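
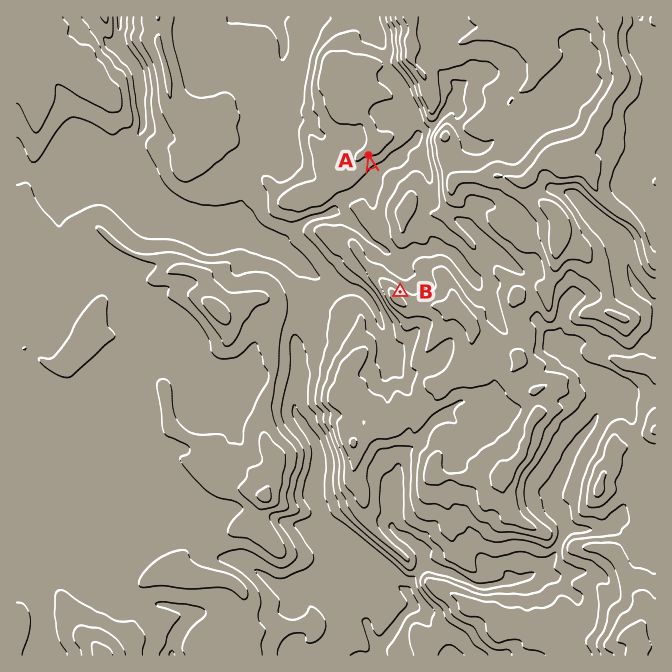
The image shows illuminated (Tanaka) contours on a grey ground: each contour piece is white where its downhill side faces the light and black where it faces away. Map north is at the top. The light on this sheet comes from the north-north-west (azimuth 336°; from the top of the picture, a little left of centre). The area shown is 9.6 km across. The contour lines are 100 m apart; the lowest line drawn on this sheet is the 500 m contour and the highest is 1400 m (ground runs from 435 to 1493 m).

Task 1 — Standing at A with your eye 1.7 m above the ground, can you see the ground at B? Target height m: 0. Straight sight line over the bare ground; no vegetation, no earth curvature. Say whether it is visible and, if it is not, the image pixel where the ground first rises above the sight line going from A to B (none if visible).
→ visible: true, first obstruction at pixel None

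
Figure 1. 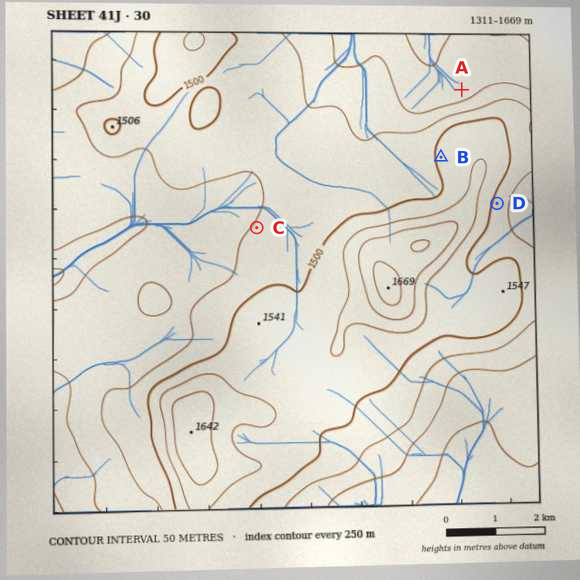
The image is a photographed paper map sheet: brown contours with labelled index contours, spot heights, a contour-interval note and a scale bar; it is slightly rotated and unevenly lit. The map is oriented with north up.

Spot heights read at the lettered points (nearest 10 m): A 1370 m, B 1510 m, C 1450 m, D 1480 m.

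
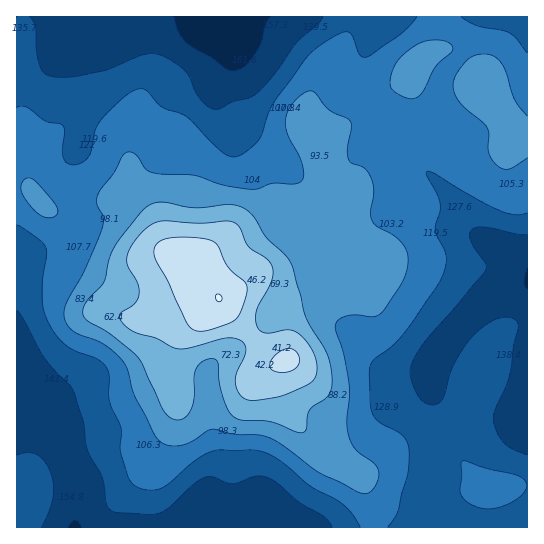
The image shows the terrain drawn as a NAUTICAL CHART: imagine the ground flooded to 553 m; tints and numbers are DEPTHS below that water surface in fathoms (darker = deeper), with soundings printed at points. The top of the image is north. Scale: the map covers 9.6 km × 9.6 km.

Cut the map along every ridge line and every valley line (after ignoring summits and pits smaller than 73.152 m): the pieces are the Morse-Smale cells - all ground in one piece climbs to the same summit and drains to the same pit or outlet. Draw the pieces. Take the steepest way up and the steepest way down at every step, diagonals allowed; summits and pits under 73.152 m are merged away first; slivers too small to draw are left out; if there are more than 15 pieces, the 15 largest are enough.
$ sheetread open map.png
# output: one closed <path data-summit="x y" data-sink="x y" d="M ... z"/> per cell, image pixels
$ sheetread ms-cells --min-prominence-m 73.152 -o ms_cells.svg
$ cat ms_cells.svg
<path data-summit="219 298" data-sink="527 281" d="M450 49l-15 0-12 6-10 10-8 15-30 20-29 24-17 7-21-2 5 9 10 28 16 14 20 10-14 35-11 12-11 3-16 16-12 8-34 8-19 13-23 13 6 11 45 48 7 4 7 1-4 7 0 21 9 23 44 47 24 13 6 6 9 24 2 25 153 0 1-387-9-2-10-18-26-30-3-12-7-10-14-14z"/><path data-summit="219 298" data-sink="197 17" d="M527 16l-510 0-1 170 14 3 16 19 9 4 28 0 26-11 12 0 5 3 22 18 17 26 21 13 11 14 24 22 40-25 34-8 12-8 16-16 11-3 9-8 10-22 6-17-20-10-16-14-10-28-5-9 21 2 17-7 29-24 30-20 8-15 10-10 12-6 15 0 9 6 18 19 6 17 26 30 10 18 8 1z"/><path data-summit="219 298" data-sink="75 527" d="M23 187l-7 0 1 341 356-1-1-24-9-24-6-6-24-13-44-47-9-23 0-21 4-7-10-2-14-13-69-81-31-23-12-21-10-10-17-11-12 0-26 11-28 0-9-4-16-19z"/>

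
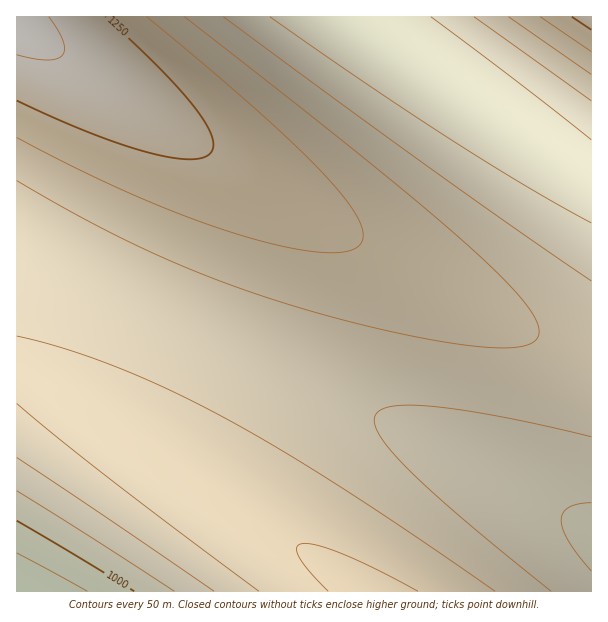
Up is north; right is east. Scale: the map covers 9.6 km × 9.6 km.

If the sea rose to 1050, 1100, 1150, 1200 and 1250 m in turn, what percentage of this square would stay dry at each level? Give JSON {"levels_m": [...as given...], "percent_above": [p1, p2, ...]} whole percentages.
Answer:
{"levels_m": [1050, 1100, 1150, 1200, 1250], "percent_above": [90, 75, 43, 15, 6]}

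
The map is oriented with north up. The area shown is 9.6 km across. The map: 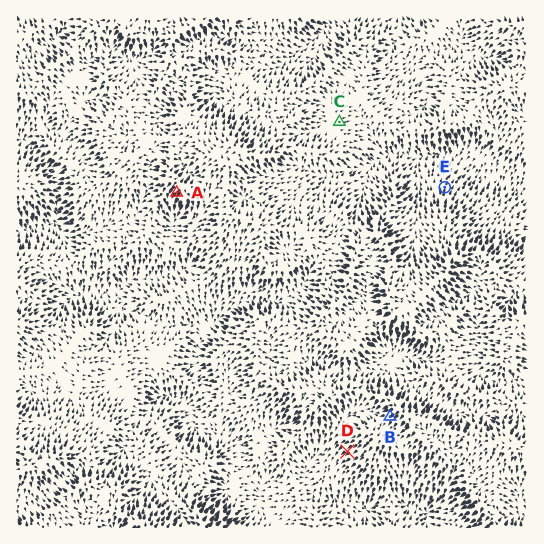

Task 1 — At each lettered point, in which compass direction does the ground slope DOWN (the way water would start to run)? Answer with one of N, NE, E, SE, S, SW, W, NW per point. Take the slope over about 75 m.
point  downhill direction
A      SW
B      SW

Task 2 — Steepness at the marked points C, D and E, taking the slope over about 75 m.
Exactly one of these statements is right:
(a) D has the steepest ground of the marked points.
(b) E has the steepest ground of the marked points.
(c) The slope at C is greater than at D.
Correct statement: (a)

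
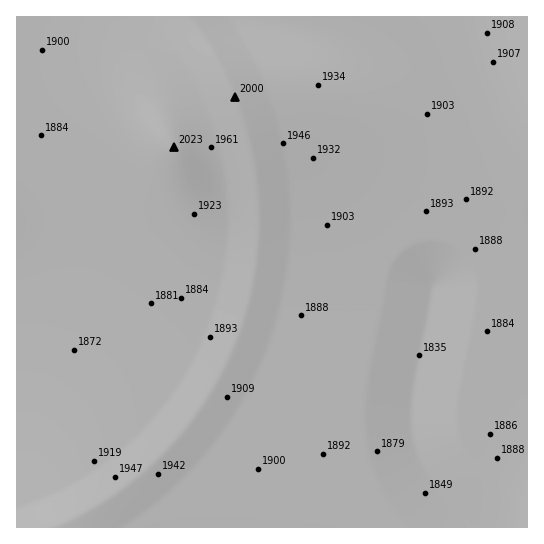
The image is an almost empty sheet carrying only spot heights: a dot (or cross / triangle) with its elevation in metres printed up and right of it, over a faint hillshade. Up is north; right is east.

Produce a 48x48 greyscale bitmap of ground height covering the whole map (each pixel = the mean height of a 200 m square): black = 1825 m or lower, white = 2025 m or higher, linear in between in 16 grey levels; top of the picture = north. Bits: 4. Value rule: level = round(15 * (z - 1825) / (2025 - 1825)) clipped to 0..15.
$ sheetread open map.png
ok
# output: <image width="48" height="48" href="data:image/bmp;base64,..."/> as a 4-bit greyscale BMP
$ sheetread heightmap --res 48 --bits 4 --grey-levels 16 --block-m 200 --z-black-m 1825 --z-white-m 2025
<image width="48" height="48" href="data:image/bmp;base64,Qk32BAAAAAAAAHYAAAAoAAAAMAAAADAAAAABAAQAAAAAAIAEAAATCwAAEwsAABAAAAAAAAAAAAAAABEREQAiIiIAMzMzAERERABVVVUAZmZmAHd3dwCIiIgAmZmZAKqqqgC7u7sAzMzMAN3d3QDu7u4A////AImrzMy6mZiId3d2ZmZlVVVVVVQzIRI0VniavMy7qYiHd3dmZmZlVVVVVUMyESI0VneJqru7qYh3d3ZmZmZVVVVVVEMhESNFVmd4iaqrqph3d2ZmZmVVVVVVVDIhEjRFVmZ3iImaqpiHdmZmZmVVVVVVQzIRIzRVVlZnd3iImZmHZmZmZlVVVVVVQyESI0VVVVZmd3d3iJmIdmZmZVVVVVVUQyESNEVVVVVWZmZ3d4iYdmZlVVVVVVVUMiEiNFVVVUVVZmZmZniIh2ZVVVVVVVVUMhEjRFVVVURVVWZmZmd4h2ZVVVVVVVVUMhEjREVVVURFVVVVVVZniHZVVVVVVVVUMhEjRERVVTRERVVVVVVmeHZVVVVVVVVUMhEjRERFVTNERFVVVVVWd3dlVVVVVVVUMhEjRERFVTM0RERVVVVVZ3dlVVVVVVVUMhEjNEREVTMzREREVVVVVnd2VVVVVVVUMiESNERERTMzRERERFVVVmd2VVVVVVVUMyESNERERSMzNERERERVVWd2ZVVVVVVUQyESNERERCMzM0RERERFVWZ3ZVVVVVVVQyESNERERCIzMzREREREVVZ3ZVVVVVVVQyESM0RERCIzMzRERERERVZ3ZlVVVVVVQyISI0RERCIzMzNERERERVZndlVVVVVVRDIRI0RERSIzMzNEREREVVVndlVVVVVVVDIRI0RVVSIzMzNEREREVVVndlVVVVVVVDIRI0RVVSIzMzRERERFVVVnd2VVVVVVVDIiI0VVVSMzMzRERERVVVVnh2VVVVVVVUMzNEVVVTMzMzREREVVVVVnh2ZVVVVVVURERFVVVTMzM0RERFVVVmZniHZmVVVVVVVEVVVVVTMzNERERVVWZmZ4iHZmZmVVVVVVVVVVVTMzNEREVVVmZ3d4mHZmZmZlVVVVVVVVVTMzRERFVVZneIeImYdmZmZmVVVVVVVVVTM0RERVVWZ4iYiJmYd3ZmZmZlVVVVVVVUREREVVVmeJqpiZqYd3d2ZmZmVVVVVVVURERFVVZniru6maqph3d3dmZmZVVVVVVURERVVWZ4q9y6mqupiId3d2ZmZlVVVVVkREVVVmeJve26qrupiIiHd3ZmZmVVVVVkREVVZnea3u26q7u5mYiId3ZmZmVVVVZkRFVWZnib3uy6q8y6mZiId3dmZmZVVWZkRVVWZ3is3ty6vMy6mZmIh3dmZmZlVmZ0VVVmZ4ms3cu7vNy6qZmIh3dmZmZmZmZ1VVZmd4mrzLurzdy6qZmIh3dmZmZmZmd1VVZmd4mru7q7zcuqqZmId3dmZmZmZmeFVWZneImqqqq83cuqmYiHd3ZmZmZmZmeFVWZneImaqqq83LqZiId3d2ZmZmZmZneFVmZneImZmaq8y6iId3d2ZmZmZmZmZneFVmZneIiZmZq7qYd2ZmZmZmZmZmZmZniFZmZnd4iIiJmph2VVVVVmZmZmZmZmZniVZmZnd3iIiImHZURERFVWZmZmZmZmZniWZmZnd3d3d4h1QzM0RFVmZmZmZmZWZniQ=="/>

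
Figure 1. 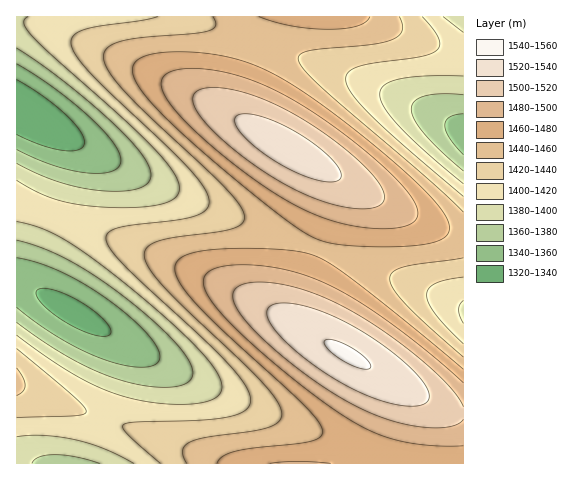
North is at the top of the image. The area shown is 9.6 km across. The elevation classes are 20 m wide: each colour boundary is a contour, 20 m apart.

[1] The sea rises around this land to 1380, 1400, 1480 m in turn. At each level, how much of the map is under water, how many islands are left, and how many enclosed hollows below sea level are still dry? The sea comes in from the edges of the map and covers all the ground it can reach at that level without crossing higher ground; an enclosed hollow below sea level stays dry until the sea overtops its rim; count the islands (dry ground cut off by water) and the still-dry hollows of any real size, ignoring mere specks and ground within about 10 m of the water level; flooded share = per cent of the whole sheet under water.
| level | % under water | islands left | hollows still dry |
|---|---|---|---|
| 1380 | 14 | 0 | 0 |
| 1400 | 23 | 0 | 0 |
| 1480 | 78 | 1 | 0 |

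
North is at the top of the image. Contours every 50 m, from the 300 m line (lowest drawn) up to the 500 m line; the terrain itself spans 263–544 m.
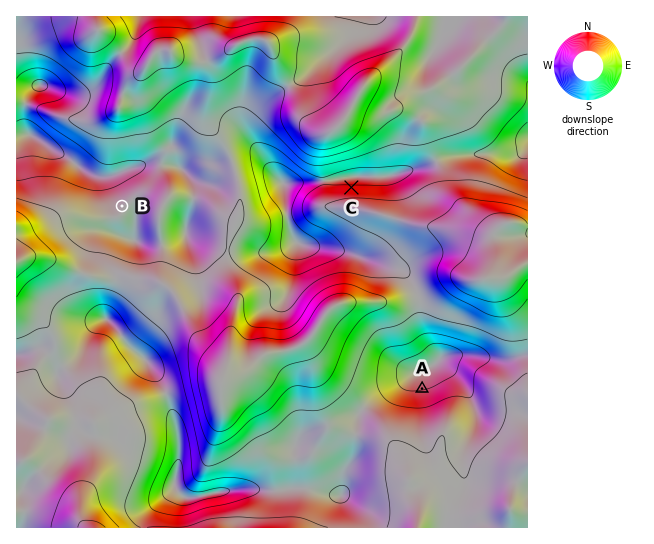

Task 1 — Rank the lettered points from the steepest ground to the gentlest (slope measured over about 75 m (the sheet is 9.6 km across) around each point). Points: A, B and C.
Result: C A B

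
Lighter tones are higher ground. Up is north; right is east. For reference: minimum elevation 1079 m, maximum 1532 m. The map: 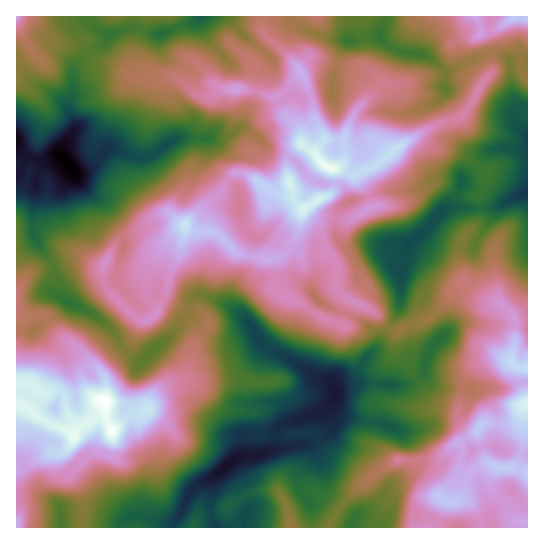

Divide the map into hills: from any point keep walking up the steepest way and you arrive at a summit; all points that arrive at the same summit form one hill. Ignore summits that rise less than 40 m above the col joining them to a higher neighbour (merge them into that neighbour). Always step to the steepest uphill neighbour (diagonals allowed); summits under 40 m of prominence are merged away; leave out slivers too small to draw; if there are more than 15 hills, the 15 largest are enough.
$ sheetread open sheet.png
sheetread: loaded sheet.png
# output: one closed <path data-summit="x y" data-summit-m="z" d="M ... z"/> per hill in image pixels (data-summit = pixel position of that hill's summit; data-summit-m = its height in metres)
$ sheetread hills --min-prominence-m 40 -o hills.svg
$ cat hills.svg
<path data-summit="330 167" data-summit-m="1518" d="M353 16l-152 0-11 8-32 11-21-7-10 0-17 7-7 9-13 7-15 16-3 8 0 20-4 8 0 7 7 13 0 7-12 17-2 10-4-1-17 10-5 24-3 29 1 15 4 9 16 23 3 11-1 17 12 9 12 4 19 10 17 17 8 15 7 7 9 7 4-2 14-16 19-15 7-12 5-4 3-12-9 6-16-8-8-7-13 14-6 0-7-6-16-22 0-8 8-22 0-8-4-8-11-12-5-16-24-22-5-10 6 0 9-4 17-20 8 0 20 8 12 0 28-18 31 0 1 19 4 9 26 21 2-9-2-21-28-20 16-1 13-9 7-1 12 8 12 14 24 10 17 20 13 5 18 1 10 16-11 6-4 11 0 16 5 8-8-2-14 5-3 5 0 25-6 14-12-8-16 2-20-3-17 13-5 9 0 8 17 27 10 10 32 17 16 13 14 4 5 7 4-5 13-4 17-24 11-10 18-32 4-19-1-20 8-29 45-42 7-13 1-8 14-11 16-22 20-1 12 4 5-1 0-16-11-12 0-5 7-9-8-7-4-11-1-28-4-6-8-4-12-1-41 21-15-14-9-4-28-6-15-12-28 3 2-6z"/><path data-summit="105 402" data-summit-m="1532" d="M17 145l-1 352 21 0 18 6 6 8 1 17 288 0 5-10-2-3-30-22-2-27-5-13-8-8 17-8 8-10-6-16 0-5 9-12-3-8-7-6-11-3-16-13-32-17-10-10-9-16-7-8-38-18-8 0-4 4 0 10-3 5-5 4-7 12-19 15-14 16-6 0-14-12-8-15-17-17-19-10-12-4-12-9 1-17-3-11-16-23-5-18 5-51 3-8 5-4-19-6z"/><path data-summit="527 402" data-summit-m="1496" d="M527 192l-21 9-9 8-24 38-10 0-20-6-17-12-18 16-8 29 0 31-5 13-16 27-11 10-11 18-6 6-8 1-7 5 0 9-9 12 0 5 6 14-1 5-11 10-13 5 8 8 5 13 2 27 30 22 2 3-4 10 177-1 0-144-13 0-9 5-32 0-4 3-8 0-25-4-6-3-7-10 1-13 7-15 11-11 16-11 69 1z"/><path data-summit="185 225" data-summit-m="1473" d="M189 137l-14 2-28 18-12 0-20-8-8 0-17 20-9 4-6 0 5 10 24 22 5 16 11 12 4 8 0 8-8 22 0 8 21 26 8 2 13-14 8 7 17 8 12-13 8 0 38 18-1-11 3-5 14-14 5-3 20 3 17-2-6-7 2-19-8-8-14-11-8-1-8 4-13-10-5-16 1-18-3-6-26-22-4-9 0-19z"/><path data-summit="305 209" data-summit-m="1497" d="M245 127l-7 1-13 9-16 1 28 20 0 29 3 8-1 18 4 13 8 10 6 3 8-4 5 0 17 12 8 8 0 22 15 12 6-14 0-25 9-7 14-4-3-5 1-21 4-6 10-6-10-16-18-1-13-5-17-20-24-10-12-14z"/><path data-summit="17 17" data-summit-m="1411" d="M86 16l-70 1 0 128 10 11 13 5 7 0 9-5 6 1 0-7 14-20 0-7-7-13 0-7 4-8 1-25 17-19 13-7 6-9-18-10z"/><path data-summit="527 17" data-summit-m="1442" d="M527 16l-140 0-7 15 0 7 14 11 28 6 9 4 15 14 41-21 12 1 8 4 4 8 17-3z"/><path data-summit="527 367" data-summit-m="1463" d="M471 323l-17 4-22 19-8 21 0 7 4 7 9 6 25 4 8 0 4-3 32 0 9-5 12 0 1-57-18-2-29 1z"/><path data-summit="17 523" data-summit-m="1418" d="M37 497l-21 1 0 29 45 1-1-21-5-4z"/>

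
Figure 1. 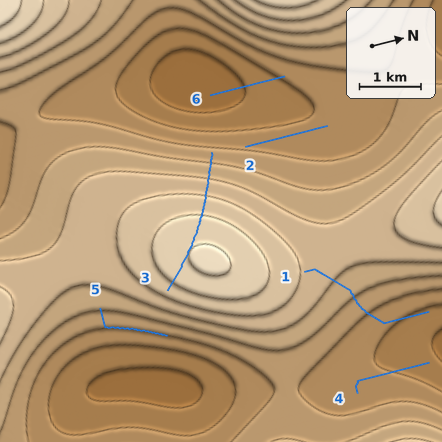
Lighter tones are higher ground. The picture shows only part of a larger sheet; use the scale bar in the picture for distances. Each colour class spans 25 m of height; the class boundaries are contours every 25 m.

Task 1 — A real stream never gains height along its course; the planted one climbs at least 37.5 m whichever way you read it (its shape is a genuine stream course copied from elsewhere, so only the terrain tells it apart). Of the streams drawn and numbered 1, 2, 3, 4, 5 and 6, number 3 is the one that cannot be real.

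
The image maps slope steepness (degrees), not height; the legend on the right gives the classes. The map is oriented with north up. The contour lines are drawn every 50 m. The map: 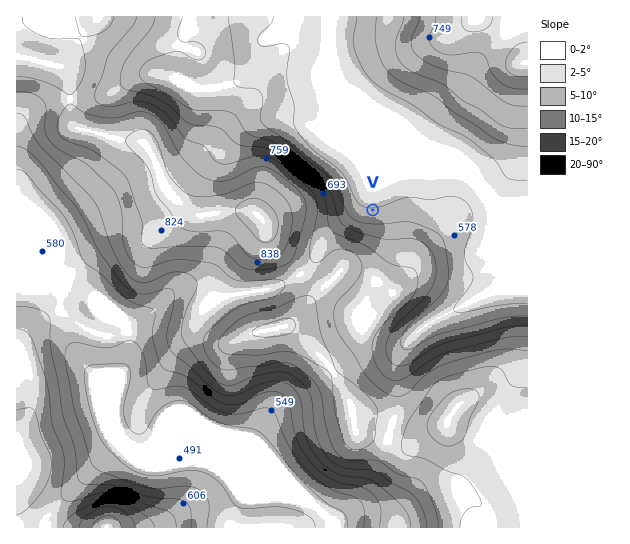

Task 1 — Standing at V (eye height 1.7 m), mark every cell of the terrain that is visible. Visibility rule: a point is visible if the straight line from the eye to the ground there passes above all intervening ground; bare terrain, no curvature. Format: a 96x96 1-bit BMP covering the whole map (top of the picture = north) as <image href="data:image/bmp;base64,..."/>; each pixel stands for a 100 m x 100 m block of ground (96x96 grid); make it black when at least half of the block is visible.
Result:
<image width="96" height="96" href="data:image/bmp;base64,Qk2+BAAAAAAAAD4AAAAoAAAAYAAAAGAAAAABAAEAAAAAAIAEAAATCwAAEwsAAAIAAAAAAAAA////AAAAAAAAAAAAAAAAAAAAAAAAAAAAAAAAAAAAAAAAAAAAAAAAAAAAAAAAAAAAAAAAAAAAAAAAAAAAAAAAAAAAAAAAAAAAAAAAAAAAAAAAAAAAAAAAAAAAAAAAAAAAAAAAAAAAAAAAAAAAAAAAAAAAAAAAAAAAAAAAAAAAAAAAAAAAAAAAAAAAAAAAAAAAAAAAAAAAAAAAAAAAAAAAAAAAAAAAAAAAAAAAAAAAAAAAAAAAAAAAAAAAAAAAAAAAAAAAAAAAAAAAAAAAAAAAAAAAAAAAAAAAAAAAAAAAAAAAAAAAAAAAAAAAAAAAAAAAAAAAAAAAAAAAAAAAAAAAAAAAAAAAAAAAAAAAAAAAAAAAAAAAAAAAAAAAAAAAAAAAAAAAAAAAAAAAAAAAAAAAAAAAAAAAAAAAAAAAAAAAAAAAAAAAAAAAAAAAAAAAAAAAAAAAAAAAAAAAAAAAAAAAAAAAAAAAAAAAAAAAAAAAAAAAAAAAAAAAAAAAAAAAAAAAAAAAAAAAAAAAAAAAAAAAAAAAAAAAAAAAAAAAAAAAAAAAAAAAAAAAAAAAAAAAAAAAAAAAAAAAAAAAAAAAAAAAAAAAAAAAAAAAAAAAAAAAAAAAAAAAAAAAAAAAAAAAAAAAAAAAAAAAAAAAAAAAAAAAAAAAAAAAAAAAAAAAAAAAAAAAAAAAAAAAAAAAAAAAAAAAAAAAAAAAAAAAAAAAAAAAAAAAAAAAAAAAAAAAAAAAAAAAAAAAAAAAAAAAAAAAAAAAAAAAAAAAAAAAAAAAAAAAAAAAAAAAAAAAAAAAAAAAAAAAAAAAAAAAAAAAAAAAAAAAAAAAAAAAAAAAAAAAAAAAAcAAAAAAAAAAAAAwB+AAAAAAAAAAAAA4D/AAAAAAAAAAAAA+H/8AAAAAAAAAAAA///8AAAAAAAAAAAA///8AAAAAAAAAAAAP//8AAAAAAAAAAAAD//8AAAAAAAAAAAAD//8AAAAAAAAAAAAD//+AAAAAAAAAAAAD//+AAAAAAAAAAAAD//+AAAAAAAAAAAAB///gAAAAAAAAAAAAP//4AAAAAAAAAAAAD///gAgAAAAAAAAAB///+f8AAAAAAAAAB/////8AAAAAAAAAB/////8AAAAAAAAAD/////8AAAAAAAAAH/////8AAAAAAAAAf/////8AAAAAAAAA//////8AAAAAAAAB//////8AAAAAAAAD//////8AAAAAAAAP//////8AAAAAAAA///////8AAAAAAAD///////8AAAAAAAf///////8AAAAAAAf/7/////8AAAAAAAP/9/////8AAAAAAAP///////8AAAAAAAH///////8AAAAAAAH///////8AAAAAAAH///////8AAAAAAAD///////wAAAAADgB///////AAAAAAPwB//////+AAAAAAHwA//////+AAAAAAD4Af//z//+AAAAAAD4AP4HAH/8AAAAAAB8AH4AAAH4AAAAAAH+AH4AAAAAAAAAAwP/gH4AAAAAAAAAPwf/+P4AAAAAA="/>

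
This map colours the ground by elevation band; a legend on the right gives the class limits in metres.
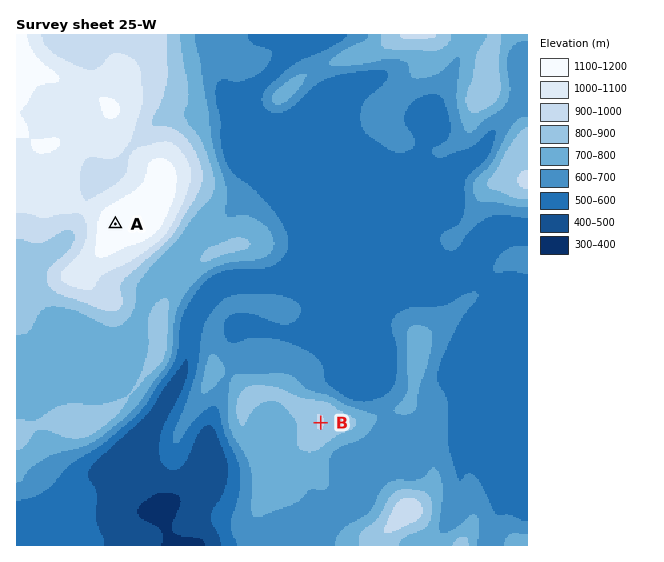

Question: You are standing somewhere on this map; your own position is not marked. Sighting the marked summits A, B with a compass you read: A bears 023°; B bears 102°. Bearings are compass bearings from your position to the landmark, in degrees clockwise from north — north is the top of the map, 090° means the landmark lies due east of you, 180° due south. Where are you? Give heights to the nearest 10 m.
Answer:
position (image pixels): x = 55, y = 366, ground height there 770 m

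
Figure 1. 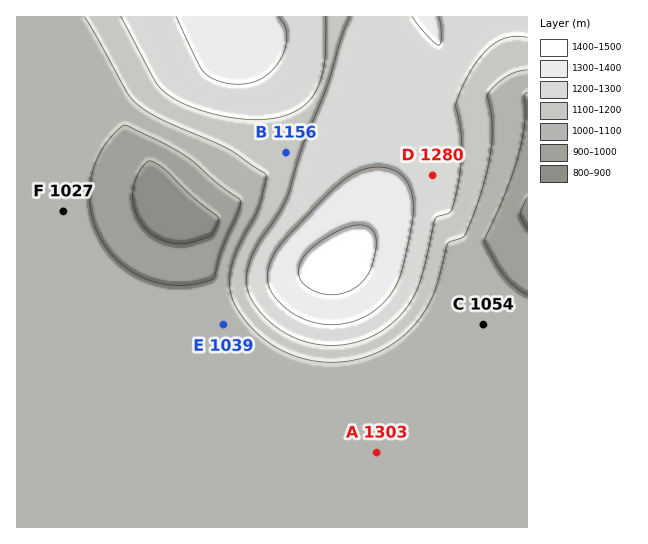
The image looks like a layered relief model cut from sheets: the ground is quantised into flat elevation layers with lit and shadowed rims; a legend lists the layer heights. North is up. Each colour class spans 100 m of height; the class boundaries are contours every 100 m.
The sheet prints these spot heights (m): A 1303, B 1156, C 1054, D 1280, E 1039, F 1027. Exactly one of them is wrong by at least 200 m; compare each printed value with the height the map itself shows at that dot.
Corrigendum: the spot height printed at A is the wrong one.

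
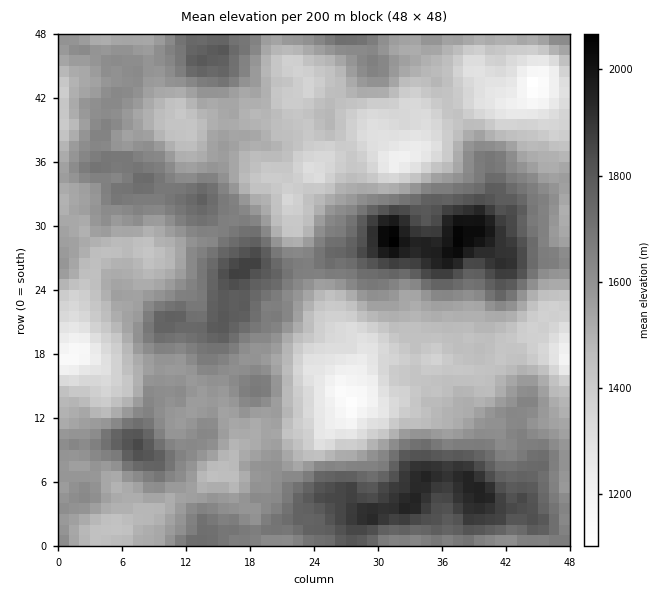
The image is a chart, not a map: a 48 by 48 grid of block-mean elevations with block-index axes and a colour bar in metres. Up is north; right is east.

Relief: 1080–2090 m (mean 1570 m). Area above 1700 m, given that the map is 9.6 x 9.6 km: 19.4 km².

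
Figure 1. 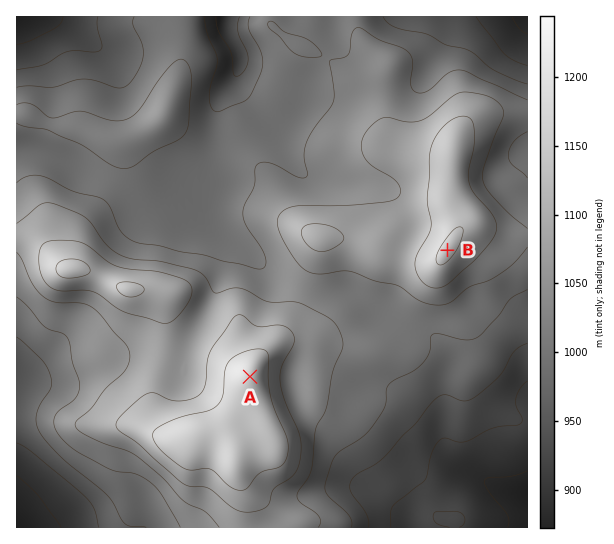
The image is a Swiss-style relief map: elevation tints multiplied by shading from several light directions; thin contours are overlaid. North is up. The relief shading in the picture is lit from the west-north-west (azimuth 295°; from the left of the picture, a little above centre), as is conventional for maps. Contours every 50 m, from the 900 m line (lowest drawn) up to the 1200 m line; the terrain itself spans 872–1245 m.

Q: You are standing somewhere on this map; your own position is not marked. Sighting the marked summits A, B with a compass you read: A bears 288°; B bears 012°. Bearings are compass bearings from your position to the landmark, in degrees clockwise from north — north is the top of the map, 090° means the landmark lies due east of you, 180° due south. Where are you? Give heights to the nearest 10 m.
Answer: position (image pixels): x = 409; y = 428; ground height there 1000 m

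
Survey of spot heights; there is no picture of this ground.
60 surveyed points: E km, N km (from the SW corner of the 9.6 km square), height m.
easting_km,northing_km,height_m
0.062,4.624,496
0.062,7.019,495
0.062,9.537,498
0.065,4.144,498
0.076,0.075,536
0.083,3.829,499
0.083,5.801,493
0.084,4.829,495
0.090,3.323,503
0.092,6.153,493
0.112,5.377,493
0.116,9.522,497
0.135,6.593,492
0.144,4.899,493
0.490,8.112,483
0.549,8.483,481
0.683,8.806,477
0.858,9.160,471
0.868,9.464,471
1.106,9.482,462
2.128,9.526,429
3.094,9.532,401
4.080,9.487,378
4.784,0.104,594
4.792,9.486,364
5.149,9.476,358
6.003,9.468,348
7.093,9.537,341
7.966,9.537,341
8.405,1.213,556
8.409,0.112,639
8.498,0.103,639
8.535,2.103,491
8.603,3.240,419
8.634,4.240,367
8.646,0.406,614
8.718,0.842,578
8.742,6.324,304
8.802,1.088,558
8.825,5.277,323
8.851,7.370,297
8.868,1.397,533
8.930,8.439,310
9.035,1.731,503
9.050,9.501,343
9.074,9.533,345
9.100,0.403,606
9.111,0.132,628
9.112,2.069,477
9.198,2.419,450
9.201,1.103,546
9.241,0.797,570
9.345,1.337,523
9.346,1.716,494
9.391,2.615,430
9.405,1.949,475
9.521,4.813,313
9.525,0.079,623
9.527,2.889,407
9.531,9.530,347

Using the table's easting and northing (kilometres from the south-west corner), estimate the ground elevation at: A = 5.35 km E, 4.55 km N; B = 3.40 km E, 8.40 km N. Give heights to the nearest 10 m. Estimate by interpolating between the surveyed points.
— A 420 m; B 390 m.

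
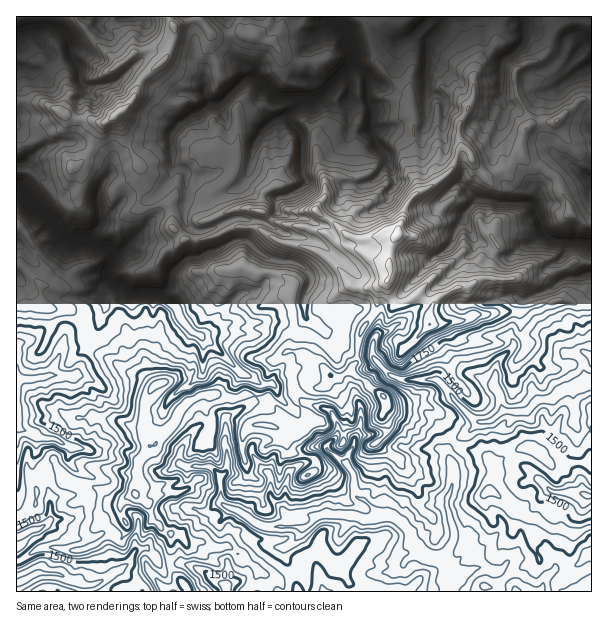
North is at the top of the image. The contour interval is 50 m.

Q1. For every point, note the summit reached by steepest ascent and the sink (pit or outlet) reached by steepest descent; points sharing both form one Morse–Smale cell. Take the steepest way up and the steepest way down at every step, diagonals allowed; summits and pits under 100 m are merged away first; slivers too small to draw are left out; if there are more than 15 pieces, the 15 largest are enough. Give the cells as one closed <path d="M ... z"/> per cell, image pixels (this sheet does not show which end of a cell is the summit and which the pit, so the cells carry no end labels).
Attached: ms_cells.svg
<path d="M384 16l-156 0 1 20 11 26-15-6-13 4-7 9 0 24-26 1-5 5-2 14 8 10-10 14 4 31-4 9-7 11-10 10-13 2-2 10 17-5 13 0 4 8 0 14 13 13 18 0 12-4 18-8 24 0 21 13 30 6 13 6 17 14 13 19 17 2 18-6 4-6 1-31 7-11 0-6 8-22 12-14 0-7-3-12 0-36-5-41-32-33-10-31 0-8 13-2 4-4z"/><path d="M257 397l-8 7-18 10-5 5-1 7-4-4-18 2-15 13-8 16 0 9 7 5 0 12-15 10 0 12 4 8-4 6-5 17 15 3 4 7 18 0 6 5 20 0 10 7 18 15 0 6-10 12 0 5 268-1-2-4-14-15-14-4-12 0-16 14-8 1-2-2 0-14-4-7 10-20 0-12-8-21 0-9 6-12 2-13-2-9-8-13-7-3-26 2-18-4-15-12-16 0-5 2-3 6 0-4-7-4-8 0-4 5 3-11-6-14-5-5-18-6-6 0-2 4 13 13-8 8-10 2-7-4-6-12-16-16z"/><path d="M110 176l-12 15-1 9 3 10 0 12-12 20 19 6 7 6 0 7-5 11 3 9 19 13 30 0 15 14 5 12 10 11 18 11 30 30 13 6 7 6-3 9 2 5 9 0 16 16 7 13 6 3 10-2 8-8-14-14-6 4-3-1-13-13-2-9-5-4 5-9 14-17 4-15 7-18 5-6 14 8 13 17 9 1 6 6 8 4 4-19 16-24 3-21 5-6-16 4-17-2-13-19-17-14-13-6-30-6-21-13-24 0-18 8-12 4-18 0-13-13 0-14-4-8-13 0-17 6 1-10-4-2-10 0-4-11z"/><path d="M465 148l-7 2-6 18-11 12-27 14-10 15-6 25-7 11-1 31-4 5 2 10 8 13 6 0 17-9 13 11 12-12 12-6 14-2 12-8 61-1 30-15 19-1 0-37-10-2-12-10-2-9-8-12-1-9-8-8-9-6-14-5-7-11-15 17-20 7-10-9z"/><path d="M567 300l-9 0-16 4-18 8-50 2-10 6-33 4-35 34-14 10 7 6 16 6 33 0 14 18 27 24 12-1 13-11 20 2 12-10 16-4 9-7 11-3 4 25-2 10 5 5 12 2 1-124-14-2z"/><path d="M498 16l-112 0-5 6-13 2 0 8 10 31 32 33 5 41 0 36 4 19 9-4 13-8 11-12 5-15 6-6-5-10 0-11 16-30 0-21 4-10 20-23 2-12 0-10z"/><path d="M453 442l-5 7 0 7 4 8 2 13-3 14-5 7 0 9 8 21 0 12-10 20 4 7 0 14 5 2 21-15 12 0 14 4 14 15 2 5 75 0 1-64-4 0-12 6-13-5-12 0-12-9-12-3-14-7-18-17-7-2 5-14 0-7-5-12-9-6-17-4z"/><path d="M111 278l-7 10 2 20-8 18-5 6-8 3 6 10 11 11 14 6 12 10 16 6 10 8-9 16-1 21 1 12 5 10 3 0 21-20 7-17 7-6 12-6 18-2 13 4 14-4 11 2 3-12-7-6-13-6-30-30-18-11-10-11-5-12-8-8-7-6-30 0z"/><path d="M24 100l-5 1 0 13-3 5 0 7 3 3 3 15 6 14-4 5-8 1 0 24 49 48 7 5 15 0 13-19-3-24 5-13 8-9 8 7 7 16 13 1 2-5 0-28-8-14-10-24-8-13-9 6-7 0-6-2-15 0-33-17z"/><path d="M86 336l-15 0-7 3-12 35 2 2 20 0 2 2 22 24 0 21-8 23-6 4-12-2-4 8-11 6-1 3 12 13 12 6 15 3 6 3 9 10 10 4 6-6 10-4-2-8 4-6 0-16 13-18-5-6-2-17 1-21 9-16-10-8-10-4-32-18-11-11z"/><path d="M44 336l-6 0-11 6-4 0-7 5 1 173 9-4 10-10 0-24 6-12 12-10 2 3 10-5 4-5 1-7 13 4 3-2 11-25 2-18-24-27-2-2-20 0-2-2 9-23 0-6z"/><path d="M227 16l-27 0-2 3-6 0-16 6-2 2 0 14-6 15-26 22-12 26-15 12 7 13 4 12 14 26 0 33 13-2 17-21 4-9-4-31 10-14-8-10 2-14 5-5 26-1 0-24 7-9 13-4 15 6-11-26z"/><path d="M554 16l-54 0 0 14-2 12-6 9-11 9-7 15 0 21-8 18-6 8-2 15 4 9 7 6 7 15 10 9 20-7 16-17 0-14 7-12 0-7-12-23-1-25 12-9 12-2 8-9 4-13 6-11z"/><path d="M17 188l-1 118 20 0 21 4 14 0 14 14 0 9 8-1 4-3 9-21-2-20 6-9-1-7 5-11 0-7-4-4-18-8-20-1-7-5z"/><path d="M75 16l-32 1 0 10 19 4 6 7 4 9-4 3-15 4-4 9-11 9-8 0-13-5-1 19 3 4 0 9 25 4 33 17 15 0 6 2 7 0 25-18 12-26 14-11 10-11-7-7-24 3-16 14-25-25z"/>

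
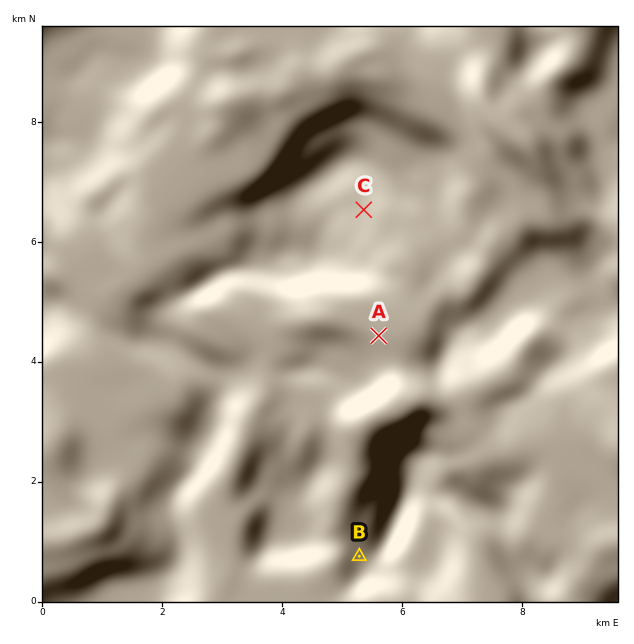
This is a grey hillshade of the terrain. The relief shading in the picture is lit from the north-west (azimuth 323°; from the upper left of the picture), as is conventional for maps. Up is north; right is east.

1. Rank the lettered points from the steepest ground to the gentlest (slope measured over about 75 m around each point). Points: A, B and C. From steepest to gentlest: B C A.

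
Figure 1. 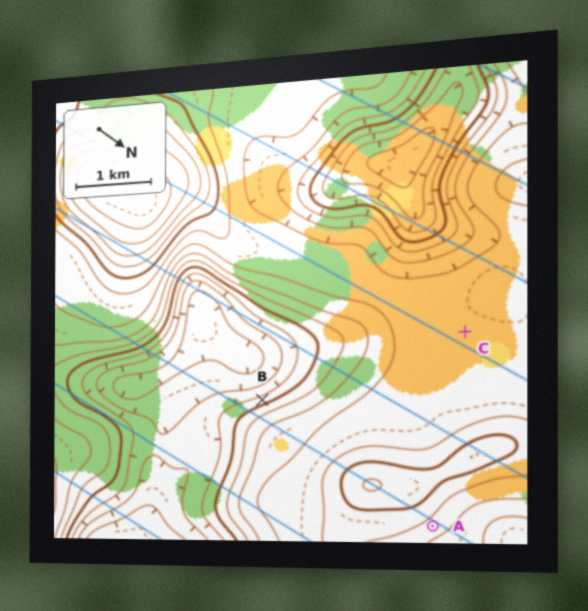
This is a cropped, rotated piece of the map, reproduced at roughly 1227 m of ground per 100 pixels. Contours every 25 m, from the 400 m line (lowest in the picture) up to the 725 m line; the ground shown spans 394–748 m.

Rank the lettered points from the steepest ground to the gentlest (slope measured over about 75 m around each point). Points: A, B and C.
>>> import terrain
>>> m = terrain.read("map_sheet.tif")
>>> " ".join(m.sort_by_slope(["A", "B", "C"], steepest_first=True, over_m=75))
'B A C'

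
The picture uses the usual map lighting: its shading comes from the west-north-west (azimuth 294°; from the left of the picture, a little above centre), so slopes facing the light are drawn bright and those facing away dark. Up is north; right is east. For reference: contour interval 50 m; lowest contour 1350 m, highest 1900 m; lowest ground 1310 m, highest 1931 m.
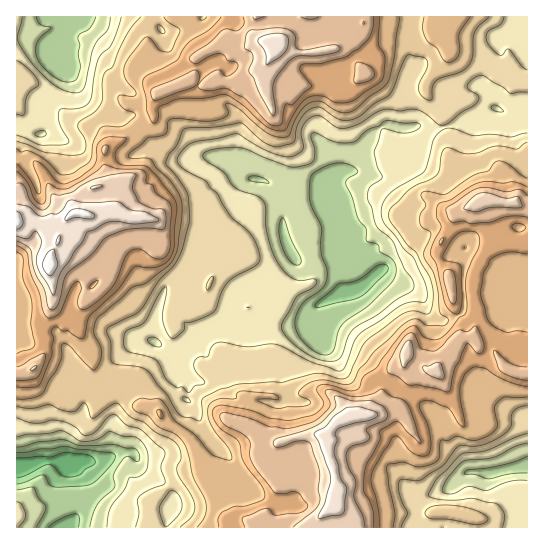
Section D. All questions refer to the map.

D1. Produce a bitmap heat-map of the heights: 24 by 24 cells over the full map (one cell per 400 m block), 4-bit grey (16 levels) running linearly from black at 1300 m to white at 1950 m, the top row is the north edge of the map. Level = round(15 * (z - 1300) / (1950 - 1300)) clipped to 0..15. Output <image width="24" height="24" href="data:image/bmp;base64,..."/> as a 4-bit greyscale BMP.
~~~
<image width="24" height="24" href="data:image/bmp;base64,Qk2WAQAAAAAAAHYAAAAoAAAAGAAAABgAAAABAAQAAAAAACABAAATCwAAEwsAABAAAAAAAAAAAAAAABEREQAiIiIAMzMzAERERABVVVUAZmZmAHd3dwCIiIgAmZmZAKqqqgC7u7sAzMzMAN3d3QDu7u4A////AEMjVmaJq7vMuHd3ZUMzRWaJmavNqGZVVRISNFeJmrvMqHdURCISNFeYm7vcuZl2VFVWVXiJq7vcyqmJhnd3aJd5qYmt26mZh5iIeHZneIiZqqqpibmId2VmZmZmmry5q5qJdlVWZmQ1ebq6qZqZdlZVVVM0V5iamZuqh2ZmZlMjNWepma27qXZ2VVUyI1epma7buqdndkQzM2mZmc3cu7lnZUQzNXmZqt3u3cl2ZUQzR4mrusvNzLlmVEQzVnibu6mby5dlREQzRWeImYd4qIZURWVERVZ3d1VomYdmaJZVVVZmZmVniJmYi7h4dmZlVWVGiKqqrLqql3dmVmM1eZqqvMqqqHd2ZkM0aIirvdu7qXiHZkM0V3iavMu7uYmXZQ=="/>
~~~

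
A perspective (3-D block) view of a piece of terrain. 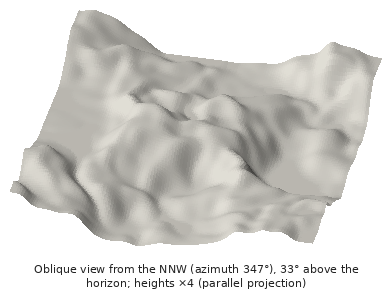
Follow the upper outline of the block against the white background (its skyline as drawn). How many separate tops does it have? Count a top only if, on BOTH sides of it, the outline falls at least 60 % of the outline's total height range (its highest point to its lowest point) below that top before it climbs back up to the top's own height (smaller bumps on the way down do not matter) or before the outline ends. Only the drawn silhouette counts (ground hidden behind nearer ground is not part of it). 0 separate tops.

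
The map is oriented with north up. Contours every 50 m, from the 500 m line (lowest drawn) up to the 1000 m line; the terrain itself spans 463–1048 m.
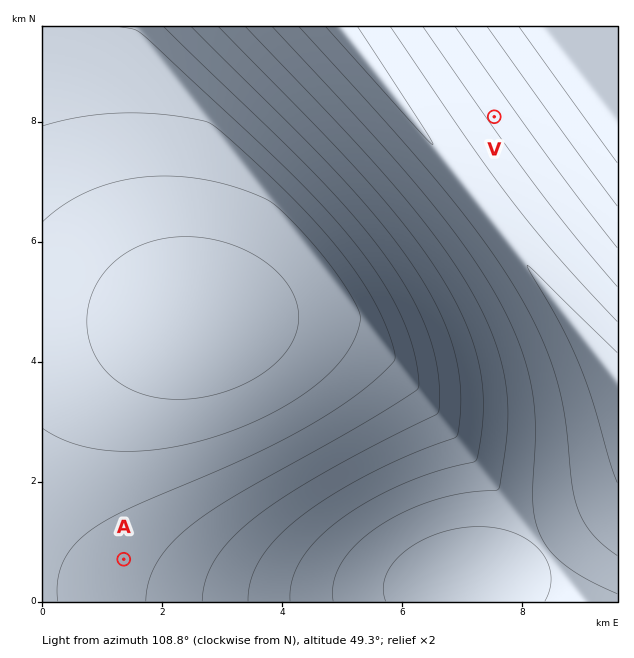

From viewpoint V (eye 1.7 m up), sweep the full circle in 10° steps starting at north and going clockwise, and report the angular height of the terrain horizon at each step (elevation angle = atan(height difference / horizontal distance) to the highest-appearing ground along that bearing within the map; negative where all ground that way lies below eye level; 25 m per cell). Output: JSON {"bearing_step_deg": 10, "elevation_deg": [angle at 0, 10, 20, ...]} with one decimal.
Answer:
{"bearing_step_deg": 10, "elevation_deg": [-3.8, -4.7, -5.4, -5.8, -5.1, -4.2, -4.2, -4.7, -5.0, -5.2, -4.6, -3.7, -2.7, -1.6, -0.3, 1.0, 2.1, 2.7, 3.5, 4.2, 4.9, 5.4, 5.8, 5.9, 5.9, 5.8, 5.4, 4.9, 4.3, 3.5, 2.7, 1.6, 0.5, -0.6, -1.7, -2.8]}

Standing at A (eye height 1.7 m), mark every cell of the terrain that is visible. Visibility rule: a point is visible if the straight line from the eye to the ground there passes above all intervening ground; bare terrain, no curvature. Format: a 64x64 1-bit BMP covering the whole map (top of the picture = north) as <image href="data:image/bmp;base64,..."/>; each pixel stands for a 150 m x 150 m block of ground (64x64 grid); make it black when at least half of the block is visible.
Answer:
<image width="64" height="64" href="data:image/bmp;base64,Qk0+AgAAAAAAAD4AAAAoAAAAQAAAAEAAAAABAAEAAAAAAAACAAATCwAAEwsAAAIAAAAAAAAA////AAAAAADAB///gAAAAPAf///AAAAA/n///+AAAAD/////4AAAAP/////wAAAA//////AAAAD/////8AAAAP8B///wAAAA/wA//+AAAAD+AA//4AAAAP4AAf/AAAAA/AAAHwAAAAD8AAAAAAAAAPwAAAAAAAAA+AAAAAAAAAD4AAAAAAAAAPgAAAAAAAD/+AAAAAAAB//4AAAAAAAf//AAAAAAAH//8AAAAAAA///wAAAAAAH///AAAAAAA///+AAAAAAD///4AAAAAAf///gAAAAAB//++AAAAAAP//z4AAAAAB///PwAAAAAH//4/AAAAAA///D8AAAAAH//4P4AAAAA///A/wAAAAH//8D/AAAAA///gP+AAAAH//8A/8AAAA///gD/4AAAH//+AP/wAAA///wA//wAAH//+AD//wAB///wAP//4AP///AA////D///4AD////////AAP///////4AA////////AAD///////8AAP///////gAA///////8AAD///////gAAP//////+AAA///////wAAD//////+AAAP//////wAAA//////+AAAD//////4AAAP//////AAAA//////4AAAD//////AAAAP/////4AAAA//////gAAAD/////8AAAAP/////gAAAA/////8AAAAD/////wAAAAA=="/>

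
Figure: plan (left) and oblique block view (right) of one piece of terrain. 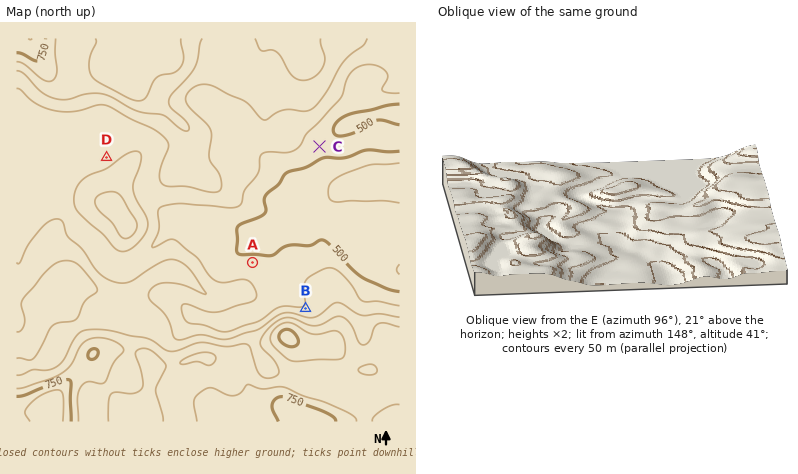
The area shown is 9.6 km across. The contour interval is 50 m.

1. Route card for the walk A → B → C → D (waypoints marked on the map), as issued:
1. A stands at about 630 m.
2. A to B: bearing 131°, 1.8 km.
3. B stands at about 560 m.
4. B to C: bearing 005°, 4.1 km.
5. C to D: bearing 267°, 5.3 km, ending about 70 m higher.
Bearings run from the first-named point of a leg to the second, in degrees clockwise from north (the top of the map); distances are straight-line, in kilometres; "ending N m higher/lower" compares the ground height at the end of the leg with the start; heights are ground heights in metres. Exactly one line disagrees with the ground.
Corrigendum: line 1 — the height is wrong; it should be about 520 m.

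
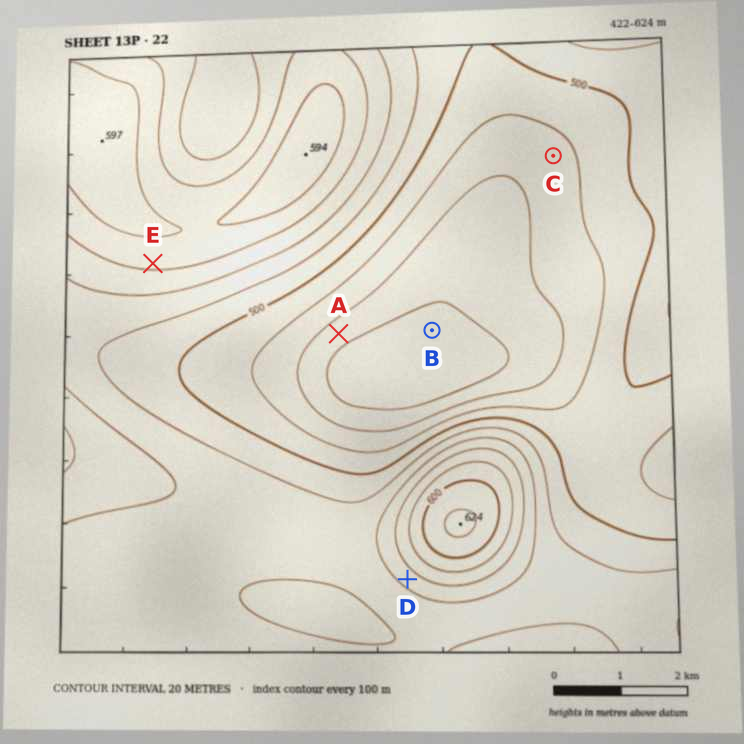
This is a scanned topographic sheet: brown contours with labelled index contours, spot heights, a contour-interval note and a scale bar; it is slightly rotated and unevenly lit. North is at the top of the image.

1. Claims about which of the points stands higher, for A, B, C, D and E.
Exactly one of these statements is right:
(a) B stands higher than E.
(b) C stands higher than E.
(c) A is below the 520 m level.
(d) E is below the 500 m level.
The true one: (c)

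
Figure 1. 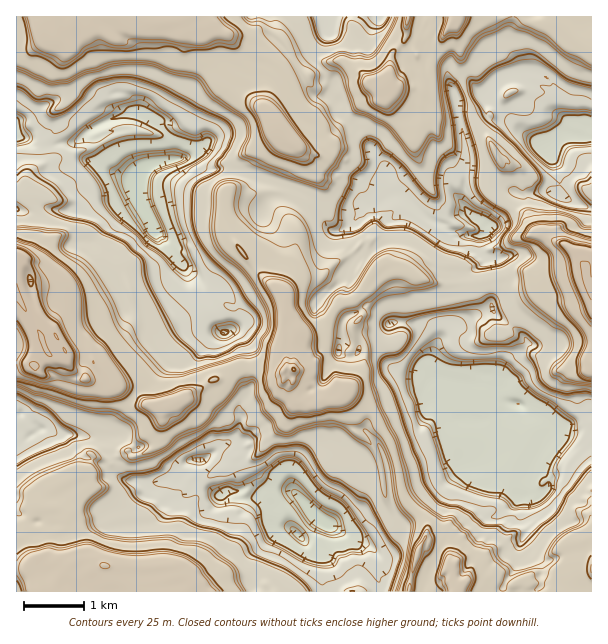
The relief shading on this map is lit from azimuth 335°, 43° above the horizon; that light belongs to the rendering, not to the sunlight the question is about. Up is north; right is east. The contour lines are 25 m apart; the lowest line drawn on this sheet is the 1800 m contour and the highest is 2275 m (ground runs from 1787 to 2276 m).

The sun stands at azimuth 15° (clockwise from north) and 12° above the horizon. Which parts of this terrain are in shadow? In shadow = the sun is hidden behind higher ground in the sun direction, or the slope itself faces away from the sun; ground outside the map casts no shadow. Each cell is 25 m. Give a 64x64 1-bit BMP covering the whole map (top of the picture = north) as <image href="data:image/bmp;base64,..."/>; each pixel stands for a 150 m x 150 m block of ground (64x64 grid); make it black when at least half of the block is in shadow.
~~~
<image width="64" height="64" href="data:image/bmp;base64,Qk0+AgAAAAAAAD4AAAAoAAAAQAAAAEAAAAABAAEAAAAAAAACAAATCwAAEwsAAAIAAAAAAAAA////AAAAAACAAAAAAAEAAIAAAAAAAQAAAAAAAAAAAAAAAAAAAGAAEAAAAAAA4AAAAAAAAAPAAAAAAAABP5AAAAAAAAJ/sAAAAAAAAP8wAAAAgAAB/yAAAADAAg/+IAAAAAYH//wAAAAADwB/8EAAAAAPwD/AQAAAAA/4P8BAAADAAfwfg8AAAPwGf2/+gAAM/+2///0AADz//8y/+AAAPv//Ih/4AAB+//QTPDwAAP7/8AE4AAAA//0AAPAAAAH//wAAYAAAH//cAAAAAED/QgAAAAAA6f5AAAAAAABtngiAAAAAAAQfzoAAAAAAAADfgAAD+ABOAH8AAAD4CH/gfwAAAPgEA/TLAAAB+AH4HIoAAAPwQDwAngAAB+AAYAAUAAAfwAAAARQAAB+AAAAB/AAAPwAAAAf8AAA+AAAAA+gAALQAAAA4AAAB8AAAAD4AAAFQAAAAPgAIAQAAAAQ8AQAAAACADngDAAAAD8A8EAIAAAAfwDgAAAAAAH8GcAYAAA+Af4H5LAABj/heAfmoAAAgfhgD8iAAwh9/cAPiIGDJge/wB8BgcPz/3+AHwEAP/n//oAfAQA/7//4ADwBAAv///AAKAMAP///4ABgAuB////AAOACOfz5/gAAwAcf/e//+AAABwf5g//8AAAGQ+EBHggAAAZ3wQAAAAAAAT8AAAAAAAAACAA=="/>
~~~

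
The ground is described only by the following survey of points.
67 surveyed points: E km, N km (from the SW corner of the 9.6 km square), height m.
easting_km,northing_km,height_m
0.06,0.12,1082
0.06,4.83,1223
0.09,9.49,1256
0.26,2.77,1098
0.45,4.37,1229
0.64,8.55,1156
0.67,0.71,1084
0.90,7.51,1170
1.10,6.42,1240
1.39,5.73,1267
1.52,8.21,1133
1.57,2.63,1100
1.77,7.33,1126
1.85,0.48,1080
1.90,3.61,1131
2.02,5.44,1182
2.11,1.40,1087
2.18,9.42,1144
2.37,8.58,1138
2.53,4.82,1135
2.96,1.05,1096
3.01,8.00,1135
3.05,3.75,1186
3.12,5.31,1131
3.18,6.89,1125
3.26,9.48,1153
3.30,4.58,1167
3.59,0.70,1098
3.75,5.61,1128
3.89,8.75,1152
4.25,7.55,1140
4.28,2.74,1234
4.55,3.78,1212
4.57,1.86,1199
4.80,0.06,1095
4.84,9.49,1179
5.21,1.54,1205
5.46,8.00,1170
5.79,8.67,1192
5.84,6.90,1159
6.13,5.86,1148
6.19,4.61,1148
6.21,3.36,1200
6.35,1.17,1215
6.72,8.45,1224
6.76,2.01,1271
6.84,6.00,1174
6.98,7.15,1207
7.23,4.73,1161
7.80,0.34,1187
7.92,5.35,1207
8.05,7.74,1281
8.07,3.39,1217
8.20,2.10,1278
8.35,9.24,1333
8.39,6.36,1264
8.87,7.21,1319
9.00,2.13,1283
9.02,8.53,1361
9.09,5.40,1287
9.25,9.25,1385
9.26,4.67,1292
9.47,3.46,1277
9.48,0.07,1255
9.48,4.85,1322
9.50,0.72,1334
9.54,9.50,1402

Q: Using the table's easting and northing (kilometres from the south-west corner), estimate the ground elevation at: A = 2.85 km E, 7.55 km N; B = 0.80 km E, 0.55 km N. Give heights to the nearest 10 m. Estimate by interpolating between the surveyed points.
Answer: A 1130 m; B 1080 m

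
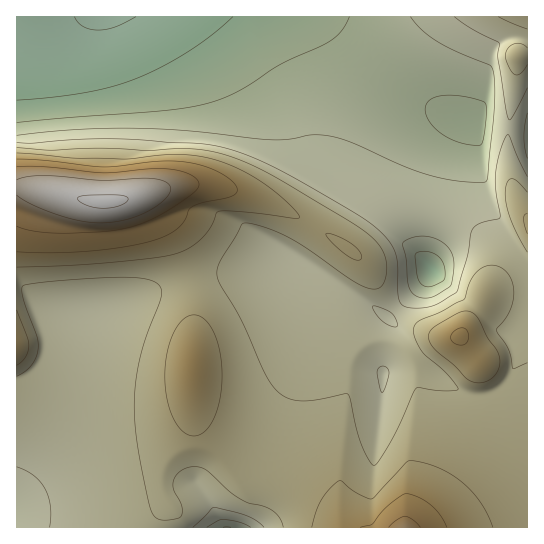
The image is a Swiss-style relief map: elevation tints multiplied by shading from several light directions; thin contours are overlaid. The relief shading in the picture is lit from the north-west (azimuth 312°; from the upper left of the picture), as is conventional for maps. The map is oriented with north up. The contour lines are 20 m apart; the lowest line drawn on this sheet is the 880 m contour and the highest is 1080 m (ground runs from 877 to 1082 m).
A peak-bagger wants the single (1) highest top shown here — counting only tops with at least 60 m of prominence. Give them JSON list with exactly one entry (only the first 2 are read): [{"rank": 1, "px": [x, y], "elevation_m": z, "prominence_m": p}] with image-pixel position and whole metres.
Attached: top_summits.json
[{"rank": 1, "px": [105, 202], "elevation_m": 1082, "prominence_m": 205}]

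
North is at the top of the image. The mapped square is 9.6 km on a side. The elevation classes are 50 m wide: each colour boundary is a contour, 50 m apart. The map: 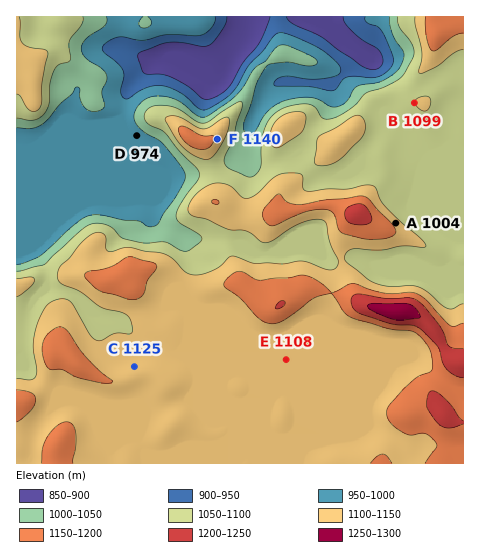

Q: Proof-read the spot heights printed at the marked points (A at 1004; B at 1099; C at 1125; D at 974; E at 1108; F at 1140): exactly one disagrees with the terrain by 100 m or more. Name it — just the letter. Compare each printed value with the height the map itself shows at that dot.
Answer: A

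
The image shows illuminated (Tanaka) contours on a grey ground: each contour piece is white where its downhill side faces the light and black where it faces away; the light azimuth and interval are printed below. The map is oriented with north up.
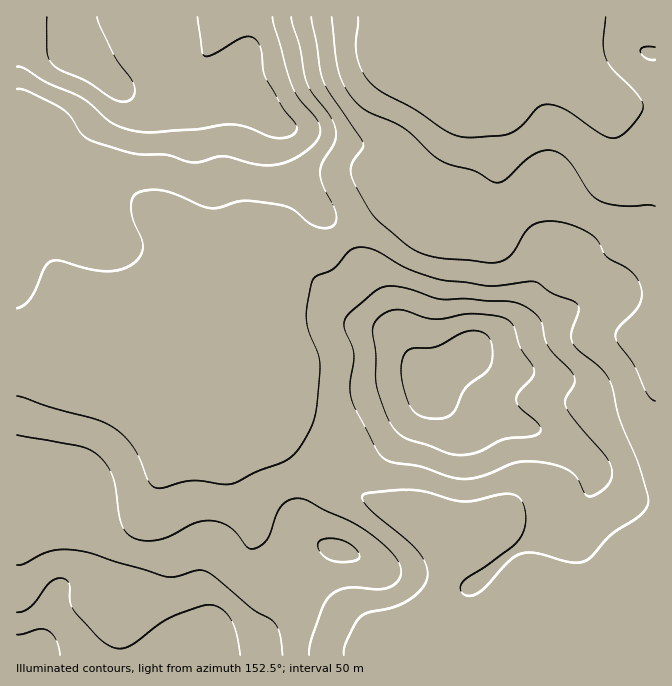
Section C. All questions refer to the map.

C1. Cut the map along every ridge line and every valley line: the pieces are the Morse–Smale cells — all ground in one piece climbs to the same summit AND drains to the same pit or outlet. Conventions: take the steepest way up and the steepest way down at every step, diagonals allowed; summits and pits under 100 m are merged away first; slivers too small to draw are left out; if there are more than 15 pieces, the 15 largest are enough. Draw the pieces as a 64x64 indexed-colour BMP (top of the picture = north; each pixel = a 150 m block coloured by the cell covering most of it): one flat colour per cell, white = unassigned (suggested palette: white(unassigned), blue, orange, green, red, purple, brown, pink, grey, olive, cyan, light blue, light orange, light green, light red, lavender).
<image width="64" height="64" href="data:image/bmp;base64,Qk12CAAAAAAAAHYAAAAoAAAAQAAAAEAAAAABAAQAAAAAAAAIAAATCwAAEwsAABAAAAAAAAAA////ALR3HwAOf/8ALKAsACgn1gC9Z5QAS1aMAMJ34wB/f38AIr28AM++FwDox64AeLv/AIrfmACWmP8A1bDFACIiIiIiIiIiIiIiIiIiIiIiIiIiIiIiIiIiIiIiIiIiIiIiIiIiIiIiIiIiIiIiIiIiIiIiIiIiIiIiIiIiIiIiIiIiIiIiIiIiIiIiIiIiIiIiIiIiIiIiIiIiIiIiIiIiIiIiIiIiIiIiIiIiIiIiIiIiIiIiIiIiIiIiIiIiIiIiIiIiIiIiIiIiIiIiIiIiIiIiIiIiIiIiIhEREiIiIiIiIiIiIiIiIiIiIiIiIiIiIiIiIiIiIiIRERERIiIiIiIiIiIiIiIiIiIiIiIiIiIiIiIiIiIiERERERESIiIiIiIiIiIiIiIiIiIiIiIiIiIiIiIiIiEREREREREiIiIiIiIiIiIiIiIiIiIiIiIiIiIiIiIiIRERERERESIiIiIiIiIiIiIiIiIiIiIiIiIiIhEiIiIRERERERERIiIiIiIiIiIiIiIiIiIiIiIiIiIiEREiIREREREREREiIiIiIiIiIiIiIiIiIiIiIiIiIiERERIhERERERERESIiIiIiIiIiIiIiIiIiIiIiIiIiERERERERERERERERIiIiIiIiIiIiIiIiIiIiIiIiIiEREREREREREREREREiIiIiIiIiIiIiIiIiIiIiIiIiERERERERERERERERESIiIiIiIiIiIiIiIiIiIiIiIhERERERERERERERERERIiIiIiIiIiIiIiIiIiIiIiIREREREREREREREREREREiIiIiIiIiIiIiIiIiIiIiIRERERERERERERERERERESIiIiIiIiIiIiIiIiIiIiIhERERERERERERERERERERIiIiIiIiIiIiIiIiIiIiIiEREREREREREREREREREREiIiIiIiIiIiIiIiIiIiIiERERERERERERERERERERESIiIiIiIiIiIiIiIiIiIhERERERERERERERERERERERIiIiIiIiIiIiIiIiIiIREREREREREREREREREREREREiIiIiIiIiIiIiIiIiIRERERERERERERERERERERERESIiIiIiIiIiIiIiIiIhERERERERERERERERERERERERIiIiIiIiIiIiIiIiIiEREREREREREREREREREREREREiIiIiIiIiIiIiIiIiERERERERERERERERERERERERESIiIiIiIiIiIiIiIiIRERERERERERERERERERERERERIiIiIiIiIiIiIiIiIREREREREREREREREREREREREREiIiIiIiIiIiIiIiIhERERERERERERERERERERERERESIiIiIiIiIiIiIiIiERERERERERERERERERERERERERIiIiIiIiIiIiIiIiEREREREREREREREREREREREREREzMiIiIiIiIiIiIiIRERERERERERERERERERERERERETMzMyIiIiIiIiIiIRERERERERERERERERERERERERERMzMzMyIiIiIiIiIhEREREREREREREREREREREREREREzMzMzMzIiIiIiIhERERERERERERERERERERERERERETMzMzMzMzIiIiIiERERERERERERERERERERERERERERMzMzMzMzMzIiIiIREREREREREREREREREREREREREREzMzMzMzMzMzIiIRERERERERERERERERERERERERERETMzMzMzMzMzMyIhERERERERERERERERERERERERERERMzMzMzMzMzMzMhEREREREREREREREREREREREREREREzMzMzMzMzMzMzERERETMzERERERERERERERERERERETMzMzMzMzMzMzMzEzMzMzMzERERERERERERERERERERMzMzMzMzMzMzMzMzMzMzMzMxERERRERBEREREREREREzMzMzMzMzMzMzMzMzMzMzMzMREUREREQRERERERERETMzMzMzMzMzMzMzMzMzMzMzMzEURERERBERERERERERMzMzMzMzMzMzMzMzMzMzMzMzMzNEREREEREREREREREzMzMzMzMzMzMzMzMzMzMzMzMzM0REREQRERERERERVTMzMzMzMzMzMzMzMzMzMzMzMzMzNERERBEREREREVVVMzMzMzMzMzMzMzMzMzMzMzMzMzMzREREERERERERVVUzMzMzMzMzMzMzMzMzMzMzMzMzMzM0REQRERERERFVVTMzMzMzMzMzMzMzMzMzMzMzMzMzMzRERBEREREREVVVMzMzMzMzMzMzMzMzMzMzMzMzMzMzM0REERERERERVVUzMzMzMzMzMzMzMzMzMzMzMzMzMzMzREQRERERERFVVTMzMzMzMzMzMzMzMzMzMzMzMzMzMzNERBERERERFVVVMzMzMzMzMzMzMzMzMzMzMzMzMzMzM0RBEREREREVVVUzMzMzMzMzMzMzMzMzMzMzMzMzMzM0REEREREREVVVVTMzMzMzMzMzMzMzMzMzMzMzMzMzM0RERBEREREVVVVVMzMzMzMzMzMzMzMzMzMzMzMzMzM0REREEREREVVVVVUzMzMzMzMzMzMzMzMzMzMzMzMzMzREREQREREVVVVVVTMzMzMzMzMzMzMzMzMzMzMzMzMzRERERBERERVVVVVVMzMzMzMzMzMzMzMzMzMzMzMzMzNEREREERERVVVVVVUzMzMzMzMzMzMzMzMzMzMzMzMzM0RERERBERFVVVVVVTMzMzMzMzMzMzMzMzMzMzMzMzMzM0REREEREVVVVVVV"/>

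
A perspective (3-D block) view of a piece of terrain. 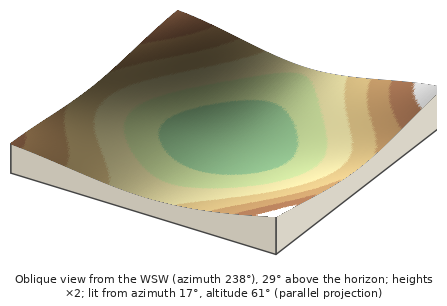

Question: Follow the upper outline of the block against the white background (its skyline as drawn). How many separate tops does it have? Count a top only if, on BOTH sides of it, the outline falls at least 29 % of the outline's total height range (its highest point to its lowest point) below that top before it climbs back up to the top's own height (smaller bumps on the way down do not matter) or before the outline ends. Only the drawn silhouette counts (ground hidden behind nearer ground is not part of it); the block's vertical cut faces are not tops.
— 1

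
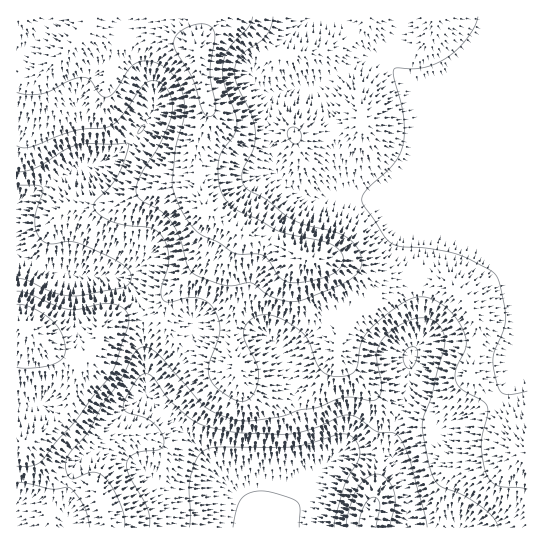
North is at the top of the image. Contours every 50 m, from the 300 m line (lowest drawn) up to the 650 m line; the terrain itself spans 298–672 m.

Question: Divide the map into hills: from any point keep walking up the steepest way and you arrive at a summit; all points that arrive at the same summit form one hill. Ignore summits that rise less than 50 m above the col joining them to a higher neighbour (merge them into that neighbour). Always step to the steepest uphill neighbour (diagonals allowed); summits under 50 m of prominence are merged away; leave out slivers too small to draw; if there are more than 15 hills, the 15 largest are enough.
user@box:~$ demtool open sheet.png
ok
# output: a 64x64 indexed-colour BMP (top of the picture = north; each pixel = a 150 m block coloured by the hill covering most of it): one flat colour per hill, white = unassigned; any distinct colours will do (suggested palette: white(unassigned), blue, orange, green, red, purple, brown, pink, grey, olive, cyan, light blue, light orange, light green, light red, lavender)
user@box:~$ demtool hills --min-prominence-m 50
<image width="64" height="64" href="data:image/bmp;base64,Qk12CAAAAAAAAHYAAAAoAAAAQAAAAEAAAAABAAQAAAAAAAAIAAATCwAAEwsAABAAAAAAAAAA////ALR3HwAOf/8ALKAsACgn1gC9Z5QAS1aMAMJ34wB/f38AIr28AM++FwDox64AeLv/AIrfmACWmP8A1bDFACIiIhEREREREREREREREREzMzMzMzMzMzERERERERERIiIiERERERERERERERERERMzMzMzMzMzMREREREREREiIiIRERERERERERERERERETMzMzMzMzMxERERERERESIiIhEREREREREREREREREREzMzMzMzMzERERERERERIiIiERERERERERERERERERERMzMzMzMzMREREREREREiIiIhEREREREiIiIiERERERETMzMzMzMRERERERERESIiIiEREREREiIiIiIRERERERMzMzMzMxERERERERERIiIiIREREREiIiIiIRERERERETMzMzMzEREREREREREiIiIiERERIiIiIiIREREREREREzMzMzERERERERERESIiIiIhESIiIiIiIRERERERERERERERERERERERERERIiIiIiIiIiIiIiIREREREREREREREREREREREREREREiIiIiIiIiIiIiIRERERERERERERERERERERERERERESIiIiIiIiIiIiIRERERERERERERERERERERERERERERIiIiIiIiIiIiIhEREREREREREREREREREREREREREREiIiIiIiIiIiIhERERERERERERERERERERERERERERESIiIiIiIiIiIRERERERERERERERERERERERERERERERIiIiIiIiIiIREREREREREREREREREREREREREREREREiIiIiIiIiIhERERERERERERERERERERERERERERERESIiIiIiIiIiERERERERERERERERERERERERERERERERIiIiIiIiIiIREREREREREREREREREREREREREREREREiIiIiIiIiIhERERERERERERERERERERERERERERERESIiIiIiIiIiERERERERERERERERERERERERERERERERIiIiIiIiIiIREREREREREREREREREREREREREREREREiIiIiIiIiIhERERERERERERERERERERERERERERERESIiIiIiIiIiERERERERERERERERERERERERERERERERIiIiIiIiIiIREREREREREREREREREREREREREREREREiIiIiIiIiIhERERERERERERERERERERERERERERERESIiIiIiIiIiERERERERERERERERERERERERERERERERIiIiIiIiIiEREREREREREREREREREREREREREREREREiIiIiIiIiIRERERERERERERERERERERERERERERERESIiIiIiIiIRERERERERERERERERERERERERERERERERIiIiIhEREREREREREREREREREREREREREREREREREREiIRERERERERERERERERERERERERERERERERERERERESIRERERERERERERERERERERERERERERERERERERERERERERERERERERERERERERERERERERERERERERERERERERERERERERERERERERERERERERERERERERERERERERERERERERERERERERERERERERERERERERERERERERERERERERERERERERERERERERERERERERERERERERERERERERERERERERERERERERERERERERERERERERERERERERERERERERERERERERERERERERERERERERERERERERERERERERERERERERERERERERERERERERERERERERERERERERERERERERERERERERERERERERERERERERERERERERERERERERERERERERERERERERERERERERERERERERERERERERERERERERERERERERERERERERERERERERERERERERERERERERERERERERERERERERERERERERERERERERERERERERERERERERERERERERERERERERERERERERERERERERERERERERERERERERERERERERERERERERERERERERERERERERERERERERERERERERERERERERERERERERERERERERERERERERERERERERERERERERERERERERERERERERERERERERERERERERERERERERERERERERERERERERERERERERERERERERERERERERERERERERERERERERERERERERERERERERERERERERERERERERERERERERERERERERERERERERERERERERERERERERERERERERERERERERERERERERERERERERERERERERERERERERERERERERERERERERERERERERERERERERERERERERERERERERERERERERERERERERERERERERERERERERERERERERERERERERERERERERERERERERERERERERERERERERERERERERERERERERERERERERERERERERERERERERERERERERERERERERERERERERERERERERERERERERERERERERERERERERERERERERERERERERERERERERERERERERERERERERERERERERERERERERERERERERERERERERERERERERERERERERERERERERERERERERERERERERERERERERERERERERERERERERERERERERERERERERERERERERERERERERERERERERERERERERERERERERERERERERERERERERERER"/>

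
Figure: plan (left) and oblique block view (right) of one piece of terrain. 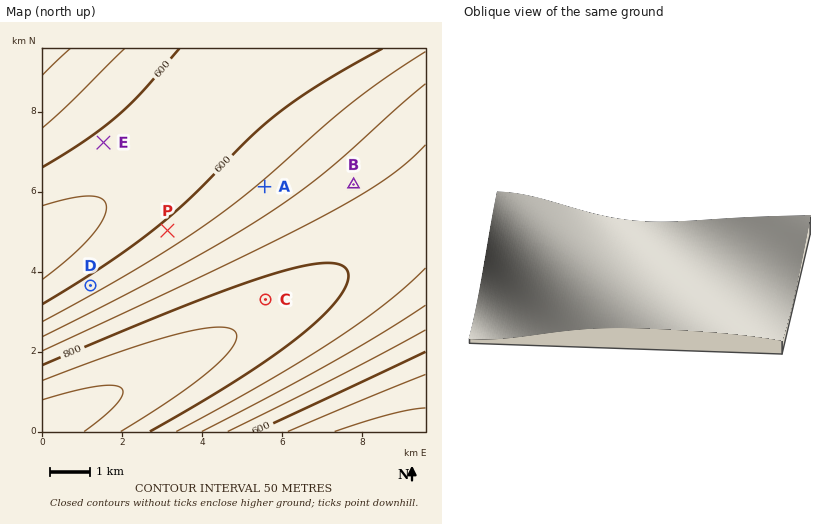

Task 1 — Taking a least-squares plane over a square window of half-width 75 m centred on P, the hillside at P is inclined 4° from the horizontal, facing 323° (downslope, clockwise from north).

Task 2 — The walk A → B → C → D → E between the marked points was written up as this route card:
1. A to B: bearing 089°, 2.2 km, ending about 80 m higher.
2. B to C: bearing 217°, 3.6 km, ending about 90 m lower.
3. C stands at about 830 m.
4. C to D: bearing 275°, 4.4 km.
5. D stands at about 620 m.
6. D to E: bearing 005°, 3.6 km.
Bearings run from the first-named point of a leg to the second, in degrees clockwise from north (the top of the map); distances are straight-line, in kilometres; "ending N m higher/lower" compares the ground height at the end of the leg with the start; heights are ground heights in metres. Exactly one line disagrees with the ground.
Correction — Line 2: it should read "ending about 90 m higher".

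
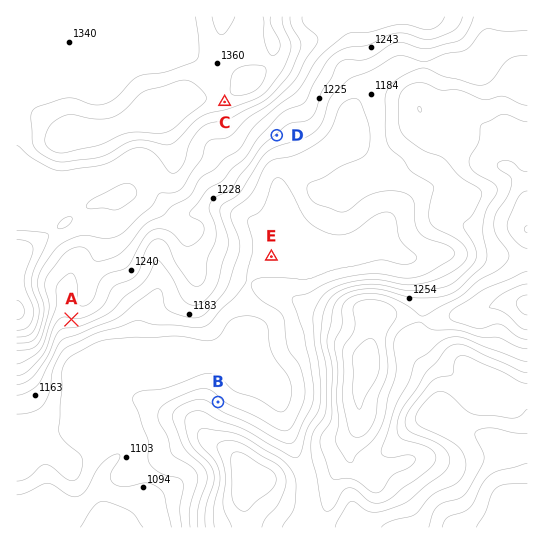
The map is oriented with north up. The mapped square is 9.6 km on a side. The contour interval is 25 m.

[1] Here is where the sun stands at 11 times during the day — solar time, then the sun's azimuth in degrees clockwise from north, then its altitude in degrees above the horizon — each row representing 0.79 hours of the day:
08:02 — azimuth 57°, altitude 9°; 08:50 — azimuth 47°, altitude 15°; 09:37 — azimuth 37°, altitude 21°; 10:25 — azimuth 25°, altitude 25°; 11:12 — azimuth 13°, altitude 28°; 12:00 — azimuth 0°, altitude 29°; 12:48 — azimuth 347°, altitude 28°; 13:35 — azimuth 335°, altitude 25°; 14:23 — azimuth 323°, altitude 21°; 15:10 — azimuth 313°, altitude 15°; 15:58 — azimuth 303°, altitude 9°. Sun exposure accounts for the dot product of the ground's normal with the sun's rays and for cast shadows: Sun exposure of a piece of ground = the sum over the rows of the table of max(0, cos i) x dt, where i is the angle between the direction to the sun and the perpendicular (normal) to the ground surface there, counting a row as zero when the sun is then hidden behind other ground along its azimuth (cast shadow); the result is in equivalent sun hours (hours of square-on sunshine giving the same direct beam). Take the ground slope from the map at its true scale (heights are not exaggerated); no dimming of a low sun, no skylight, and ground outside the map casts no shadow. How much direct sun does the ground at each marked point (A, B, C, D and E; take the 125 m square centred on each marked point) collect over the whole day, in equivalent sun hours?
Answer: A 2.2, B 3.6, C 2.5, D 2.4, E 3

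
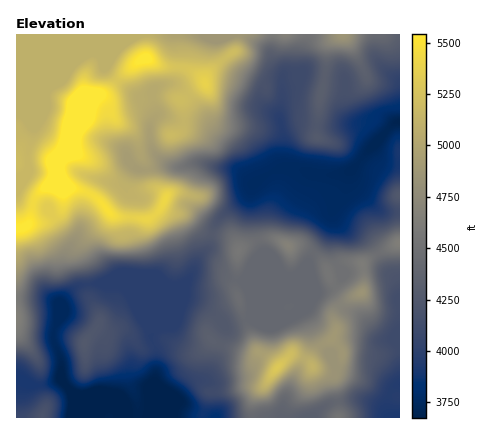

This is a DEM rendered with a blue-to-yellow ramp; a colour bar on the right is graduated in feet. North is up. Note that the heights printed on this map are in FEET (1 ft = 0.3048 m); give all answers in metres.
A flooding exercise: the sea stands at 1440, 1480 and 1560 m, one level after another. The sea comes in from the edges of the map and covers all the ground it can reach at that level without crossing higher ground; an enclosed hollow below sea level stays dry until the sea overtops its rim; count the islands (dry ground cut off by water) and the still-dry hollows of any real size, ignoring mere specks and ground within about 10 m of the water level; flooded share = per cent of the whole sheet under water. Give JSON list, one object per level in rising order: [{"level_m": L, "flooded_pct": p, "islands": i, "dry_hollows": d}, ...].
[{"level_m": 1440, "flooded_pct": 66, "islands": 2, "dry_hollows": 0}, {"level_m": 1480, "flooded_pct": 70, "islands": 1, "dry_hollows": 0}, {"level_m": 1560, "flooded_pct": 84, "islands": 1, "dry_hollows": 0}]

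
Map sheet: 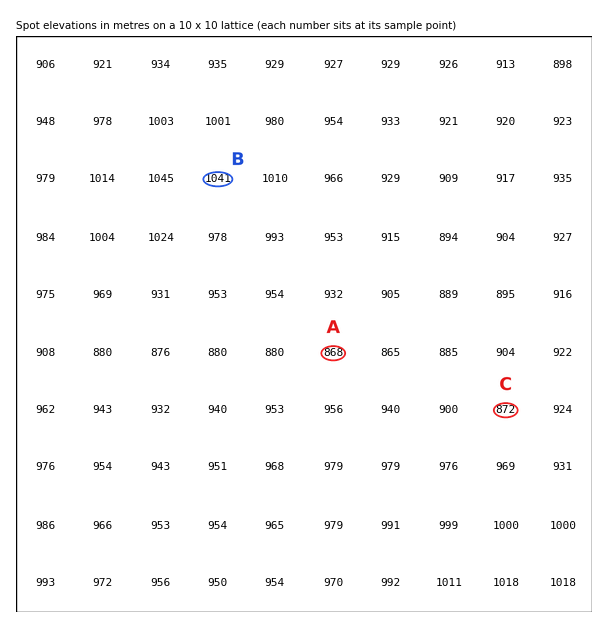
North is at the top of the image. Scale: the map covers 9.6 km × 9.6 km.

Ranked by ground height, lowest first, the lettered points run A C B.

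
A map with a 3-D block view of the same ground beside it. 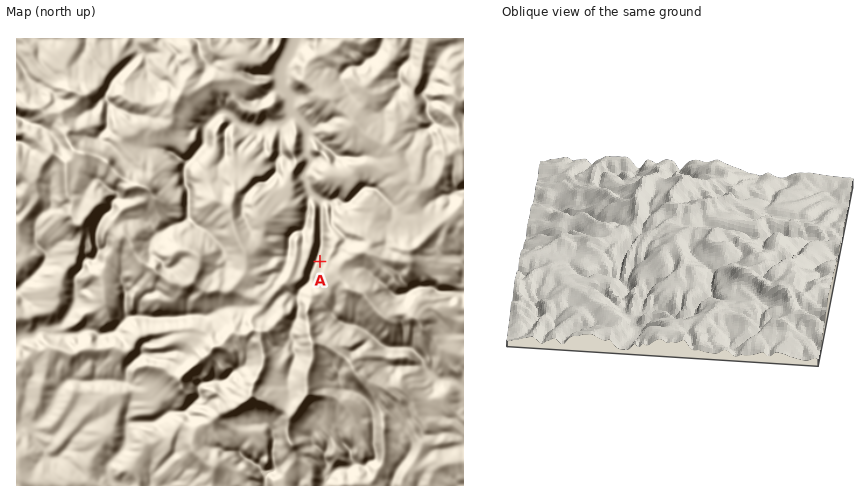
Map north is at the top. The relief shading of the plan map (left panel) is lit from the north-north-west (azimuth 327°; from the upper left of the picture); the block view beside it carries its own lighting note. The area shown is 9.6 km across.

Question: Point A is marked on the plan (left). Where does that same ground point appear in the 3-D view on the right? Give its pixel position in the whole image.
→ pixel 624 250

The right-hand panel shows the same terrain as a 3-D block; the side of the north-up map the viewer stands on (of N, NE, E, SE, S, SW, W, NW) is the N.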